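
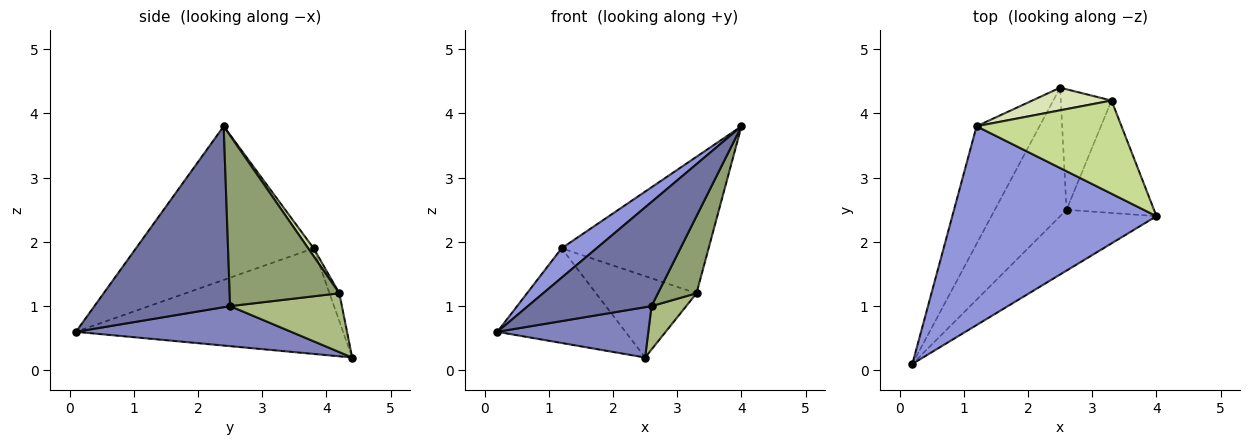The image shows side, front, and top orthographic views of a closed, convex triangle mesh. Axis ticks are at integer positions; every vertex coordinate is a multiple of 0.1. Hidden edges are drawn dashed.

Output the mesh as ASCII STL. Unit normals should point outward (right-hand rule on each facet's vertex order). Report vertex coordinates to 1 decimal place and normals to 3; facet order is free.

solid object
 facet normal 0.688 -0.627 -0.366
  outer loop
   vertex 2.6 2.5 1.0
   vertex 4.0 2.4 3.8
   vertex 0.2 0.1 0.6
  endloop
 endfacet
 facet normal 0.461 -0.324 -0.826
  outer loop
   vertex 2.6 2.5 1.0
   vertex 0.2 0.1 0.6
   vertex 2.5 4.4 0.2
  endloop
 endfacet
 facet normal -0.597 -0.117 0.793
  outer loop
   vertex 1.2 3.8 1.9
   vertex 0.2 0.1 0.6
   vertex 4.0 2.4 3.8
  endloop
 endfacet
 facet normal -0.794 0.381 -0.473
  outer loop
   vertex 1.2 3.8 1.9
   vertex 2.5 4.4 0.2
   vertex 0.2 0.1 0.6
  endloop
 endfacet
 facet normal 0.849 -0.299 -0.435
  outer loop
   vertex 3.3 4.2 1.2
   vertex 4.0 2.4 3.8
   vertex 2.6 2.5 1.0
  endloop
 endfacet
 facet normal 0.737 -0.229 -0.636
  outer loop
   vertex 3.3 4.2 1.2
   vertex 2.6 2.5 1.0
   vertex 2.5 4.4 0.2
  endloop
 endfacet
 facet normal 0.031 0.826 0.563
  outer loop
   vertex 3.3 4.2 1.2
   vertex 1.2 3.8 1.9
   vertex 4.0 2.4 3.8
  endloop
 endfacet
 facet normal -0.094 0.959 0.267
  outer loop
   vertex 3.3 4.2 1.2
   vertex 2.5 4.4 0.2
   vertex 1.2 3.8 1.9
  endloop
 endfacet
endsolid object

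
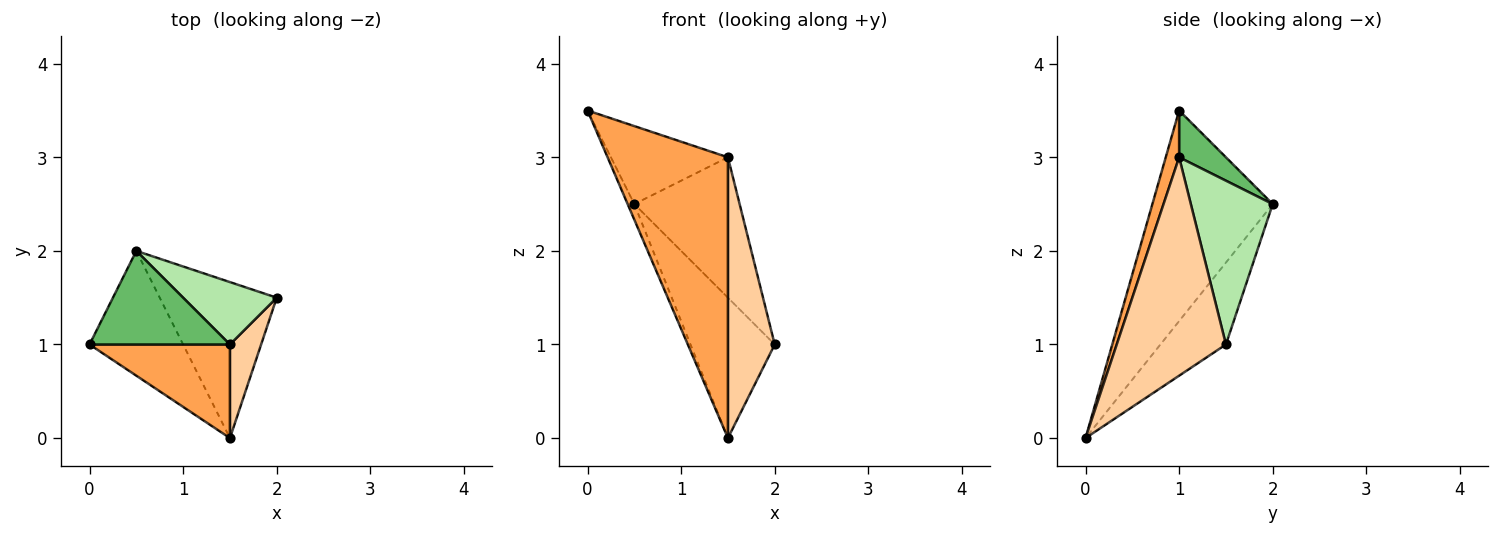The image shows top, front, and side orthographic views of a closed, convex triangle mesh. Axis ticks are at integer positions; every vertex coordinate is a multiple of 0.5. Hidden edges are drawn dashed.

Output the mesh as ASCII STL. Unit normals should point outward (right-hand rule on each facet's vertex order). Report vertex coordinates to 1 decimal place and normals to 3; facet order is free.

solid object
 facet normal -0.913 0.051 -0.406
  outer loop
   vertex 0.5 2.0 2.5
   vertex 1.5 0.0 0.0
   vertex 0.0 1.0 3.5
  endloop
 endfacet
 facet normal -0.462 0.593 -0.659
  outer loop
   vertex 0.5 2.0 2.5
   vertex 2.0 1.5 1.0
   vertex 1.5 0.0 0.0
  endloop
 endfacet
 facet normal 0.105 -0.943 0.314
  outer loop
   vertex 1.5 1.0 3.0
   vertex 0.0 1.0 3.5
   vertex 1.5 0.0 0.0
  endloop
 endfacet
 facet normal 0.911 -0.391 0.130
  outer loop
   vertex 1.5 1.0 3.0
   vertex 1.5 0.0 0.0
   vertex 2.0 1.5 1.0
  endloop
 endfacet
 facet normal 0.248 0.620 0.744
  outer loop
   vertex 1.5 1.0 3.0
   vertex 0.5 2.0 2.5
   vertex 0.0 1.0 3.5
  endloop
 endfacet
 facet normal 0.579 0.745 0.331
  outer loop
   vertex 1.5 1.0 3.0
   vertex 2.0 1.5 1.0
   vertex 0.5 2.0 2.5
  endloop
 endfacet
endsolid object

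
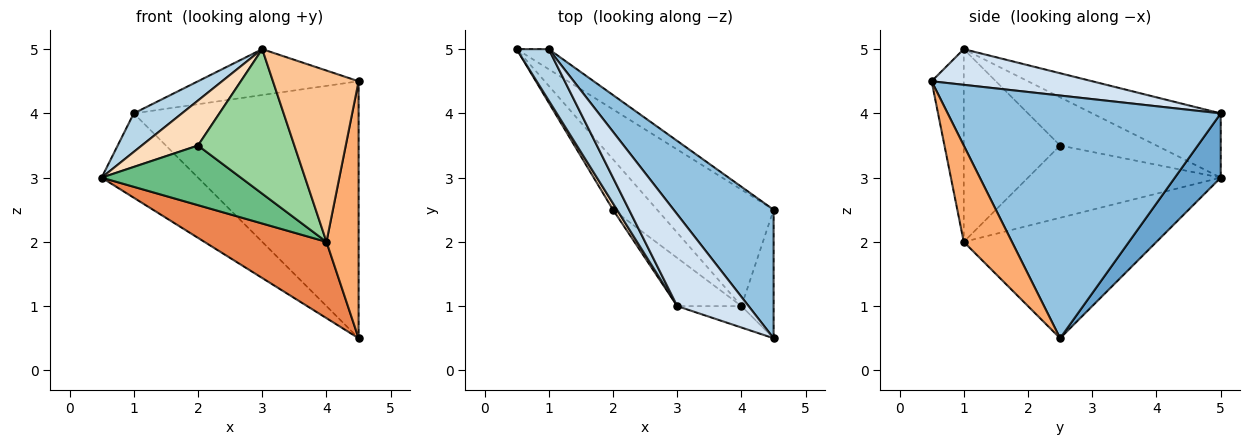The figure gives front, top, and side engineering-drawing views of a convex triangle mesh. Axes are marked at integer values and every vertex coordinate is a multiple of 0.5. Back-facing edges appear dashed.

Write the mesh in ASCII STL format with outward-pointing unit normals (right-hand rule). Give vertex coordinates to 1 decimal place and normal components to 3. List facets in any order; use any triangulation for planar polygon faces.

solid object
 facet normal 0.420 0.883 -0.210
  outer loop
   vertex 1.0 5.0 4.0
   vertex 4.5 2.5 0.5
   vertex 0.5 5.0 3.0
  endloop
 endfacet
 facet normal 0.736 0.606 0.303
  outer loop
   vertex 1.0 5.0 4.0
   vertex 4.5 0.5 4.5
   vertex 4.5 2.5 0.5
  endloop
 endfacet
 facet normal -0.848 -0.318 0.424
  outer loop
   vertex 1.0 5.0 4.0
   vertex 0.5 5.0 3.0
   vertex 3.0 1.0 5.0
  endloop
 endfacet
 facet normal 0.408 0.408 0.816
  outer loop
   vertex 1.0 5.0 4.0
   vertex 3.0 1.0 5.0
   vertex 4.5 0.5 4.5
  endloop
 endfacet
 facet normal -0.654 -0.414 -0.633
  outer loop
   vertex 4.0 1.0 2.0
   vertex 0.5 5.0 3.0
   vertex 4.5 2.5 0.5
  endloop
 endfacet
 facet normal 0.802 -0.535 -0.267
  outer loop
   vertex 4.0 1.0 2.0
   vertex 4.5 2.5 0.5
   vertex 4.5 0.5 4.5
  endloop
 endfacet
 facet normal -0.349 -0.930 -0.116
  outer loop
   vertex 4.0 1.0 2.0
   vertex 4.5 0.5 4.5
   vertex 3.0 1.0 5.0
  endloop
 endfacet
 facet normal -0.862 -0.503 0.072
  outer loop
   vertex 2.0 2.5 3.5
   vertex 3.0 1.0 5.0
   vertex 0.5 5.0 3.0
  endloop
 endfacet
 facet normal -0.726 -0.525 -0.444
  outer loop
   vertex 2.0 2.5 3.5
   vertex 0.5 5.0 3.0
   vertex 4.0 1.0 2.0
  endloop
 endfacet
 facet normal -0.688 -0.688 -0.229
  outer loop
   vertex 2.0 2.5 3.5
   vertex 4.0 1.0 2.0
   vertex 3.0 1.0 5.0
  endloop
 endfacet
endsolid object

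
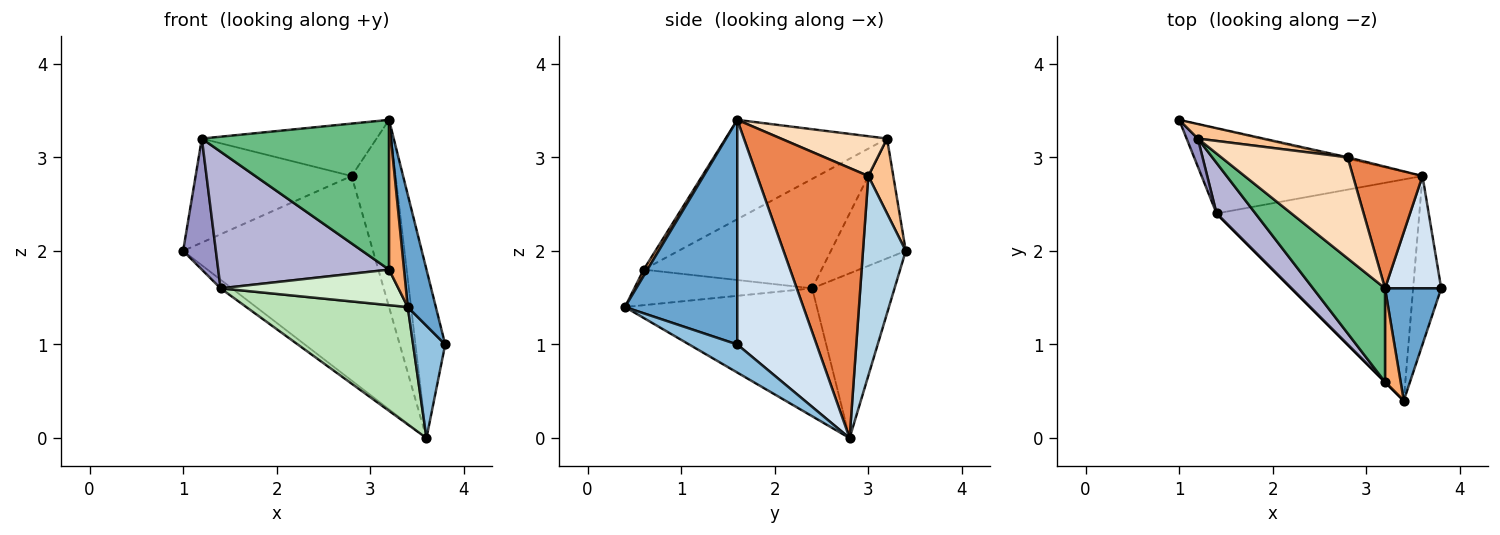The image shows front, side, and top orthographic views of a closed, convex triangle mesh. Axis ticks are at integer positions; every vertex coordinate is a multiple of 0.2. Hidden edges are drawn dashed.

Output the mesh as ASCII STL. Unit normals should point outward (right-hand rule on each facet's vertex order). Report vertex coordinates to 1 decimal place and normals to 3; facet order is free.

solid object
 facet normal 0.943 -0.236 0.236
  outer loop
   vertex 3.2 1.6 3.4
   vertex 3.4 0.4 1.4
   vertex 3.8 1.6 1.0
  endloop
 endfacet
 facet normal 0.640 -0.426 -0.640
  outer loop
   vertex 3.6 2.8 0.0
   vertex 3.8 1.6 1.0
   vertex 3.4 0.4 1.4
  endloop
 endfacet
 facet normal 0.220 0.976 -0.007
  outer loop
   vertex 3.6 2.8 0.0
   vertex 1.0 3.4 2.0
   vertex 2.8 3.0 2.8
  endloop
 endfacet
 facet normal 0.912 0.342 0.228
  outer loop
   vertex 3.6 2.8 0.0
   vertex 3.2 1.6 3.4
   vertex 3.8 1.6 1.0
  endloop
 endfacet
 facet normal 0.904 0.358 0.233
  outer loop
   vertex 3.6 2.8 0.0
   vertex 2.8 3.0 2.8
   vertex 3.2 1.6 3.4
  endloop
 endfacet
 facet normal 0.207 -0.830 0.518
  outer loop
   vertex 3.2 0.6 1.8
   vertex 3.4 0.4 1.4
   vertex 3.2 1.6 3.4
  endloop
 endfacet
 facet normal 0.157 0.978 0.137
  outer loop
   vertex 1.2 3.2 3.2
   vertex 2.8 3.0 2.8
   vertex 1.0 3.4 2.0
  endloop
 endfacet
 facet normal 0.269 0.443 0.855
  outer loop
   vertex 1.2 3.2 3.2
   vertex 3.2 1.6 3.4
   vertex 2.8 3.0 2.8
  endloop
 endfacet
 facet normal -0.590 -0.684 0.428
  outer loop
   vertex 1.2 3.2 3.2
   vertex 3.2 0.6 1.8
   vertex 3.2 1.6 3.4
  endloop
 endfacet
 facet normal -0.596 0.081 -0.799
  outer loop
   vertex 1.4 2.4 1.6
   vertex 1.0 3.4 2.0
   vertex 3.6 2.8 0.0
  endloop
 endfacet
 facet normal -0.487 -0.410 -0.772
  outer loop
   vertex 1.4 2.4 1.6
   vertex 3.6 2.8 0.0
   vertex 3.4 0.4 1.4
  endloop
 endfacet
 facet normal -0.707 -0.707 0.000
  outer loop
   vertex 1.4 2.4 1.6
   vertex 3.4 0.4 1.4
   vertex 3.2 0.6 1.8
  endloop
 endfacet
 facet normal -0.913 -0.399 0.086
  outer loop
   vertex 1.4 2.4 1.6
   vertex 1.2 3.2 3.2
   vertex 1.0 3.4 2.0
  endloop
 endfacet
 facet normal -0.699 -0.671 0.248
  outer loop
   vertex 1.4 2.4 1.6
   vertex 3.2 0.6 1.8
   vertex 1.2 3.2 3.2
  endloop
 endfacet
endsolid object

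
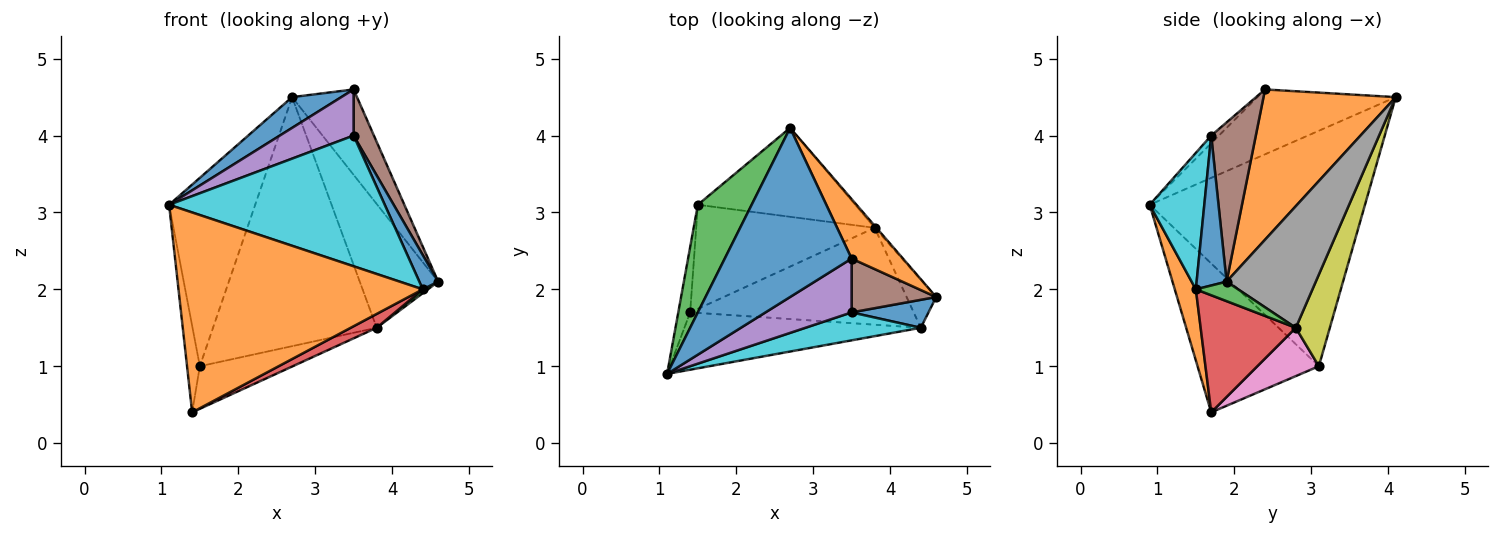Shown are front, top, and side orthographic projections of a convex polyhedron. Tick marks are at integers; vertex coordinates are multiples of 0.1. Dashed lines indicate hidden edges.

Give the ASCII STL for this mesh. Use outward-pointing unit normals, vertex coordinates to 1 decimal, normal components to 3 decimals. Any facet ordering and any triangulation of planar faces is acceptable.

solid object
 facet normal -0.449 -0.160 0.879
  outer loop
   vertex 3.5 2.4 4.6
   vertex 2.7 4.1 4.5
   vertex 1.1 0.9 3.1
  endloop
 endfacet
 facet normal 0.858 0.421 0.293
  outer loop
   vertex 3.5 2.4 4.6
   vertex 4.6 1.9 2.1
   vertex 2.7 4.1 4.5
  endloop
 endfacet
 facet normal -0.908 0.363 0.208
  outer loop
   vertex 1.5 3.1 1.0
   vertex 1.1 0.9 3.1
   vertex 2.7 4.1 4.5
  endloop
 endfacet
 facet normal -0.991 0.105 -0.079
  outer loop
   vertex 1.5 3.1 1.0
   vertex 1.4 1.7 0.4
   vertex 1.1 0.9 3.1
  endloop
 endfacet
 facet normal -0.068 -0.649 0.758
  outer loop
   vertex 3.5 1.7 4.0
   vertex 3.5 2.4 4.6
   vertex 1.1 0.9 3.1
  endloop
 endfacet
 facet normal 0.819 -0.373 0.435
  outer loop
   vertex 3.5 1.7 4.0
   vertex 4.6 1.9 2.1
   vertex 3.5 2.4 4.6
  endloop
 endfacet
 facet normal 0.243 0.367 -0.898
  outer loop
   vertex 3.8 2.8 1.5
   vertex 1.4 1.7 0.4
   vertex 1.5 3.1 1.0
  endloop
 endfacet
 facet normal 0.751 0.660 -0.011
  outer loop
   vertex 3.8 2.8 1.5
   vertex 2.7 4.1 4.5
   vertex 4.6 1.9 2.1
  endloop
 endfacet
 facet normal 0.192 0.924 -0.330
  outer loop
   vertex 3.8 2.8 1.5
   vertex 1.5 3.1 1.0
   vertex 2.7 4.1 4.5
  endloop
 endfacet
 facet normal 0.240 -0.949 0.203
  outer loop
   vertex 4.4 1.5 2.0
   vertex 3.5 1.7 4.0
   vertex 1.1 0.9 3.1
  endloop
 endfacet
 facet normal 0.777 -0.488 0.398
  outer loop
   vertex 4.4 1.5 2.0
   vertex 4.6 1.9 2.1
   vertex 3.5 1.7 4.0
  endloop
 endfacet
 facet normal 0.083 -0.958 -0.275
  outer loop
   vertex 4.4 1.5 2.0
   vertex 1.1 0.9 3.1
   vertex 1.4 1.7 0.4
  endloop
 endfacet
 facet normal 0.550 -0.067 -0.833
  outer loop
   vertex 4.4 1.5 2.0
   vertex 3.8 2.8 1.5
   vertex 4.6 1.9 2.1
  endloop
 endfacet
 facet normal 0.460 -0.126 -0.879
  outer loop
   vertex 4.4 1.5 2.0
   vertex 1.4 1.7 0.4
   vertex 3.8 2.8 1.5
  endloop
 endfacet
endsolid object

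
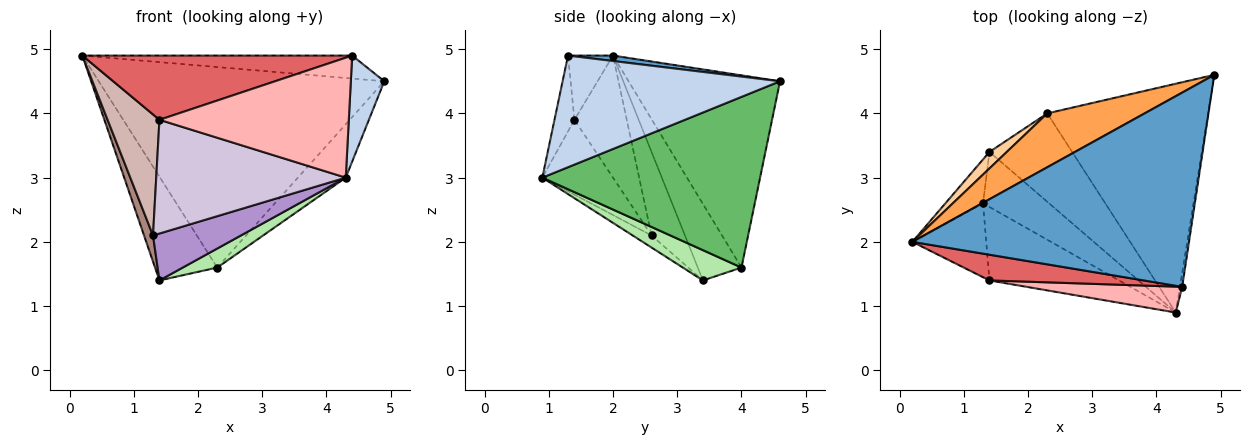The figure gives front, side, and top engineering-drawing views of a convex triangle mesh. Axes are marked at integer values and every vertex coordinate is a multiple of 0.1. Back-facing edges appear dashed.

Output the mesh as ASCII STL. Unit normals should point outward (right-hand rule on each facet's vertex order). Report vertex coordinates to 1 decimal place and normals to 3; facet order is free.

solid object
 facet normal 0.020 0.117 0.993
  outer loop
   vertex 4.4 1.3 4.9
   vertex 4.9 4.6 4.5
   vertex 0.2 2.0 4.9
  endloop
 endfacet
 facet normal 0.988 -0.152 -0.020
  outer loop
   vertex 4.4 1.3 4.9
   vertex 4.3 0.9 3.0
   vertex 4.9 4.6 4.5
  endloop
 endfacet
 facet normal -0.456 0.860 0.231
  outer loop
   vertex 2.3 4.0 1.6
   vertex 0.2 2.0 4.9
   vertex 4.9 4.6 4.5
  endloop
 endfacet
 facet normal -0.570 0.812 0.129
  outer loop
   vertex 2.3 4.0 1.6
   vertex 1.4 3.4 1.4
   vertex 0.2 2.0 4.9
  endloop
 endfacet
 facet normal 0.719 0.158 -0.677
  outer loop
   vertex 2.3 4.0 1.6
   vertex 4.9 4.6 4.5
   vertex 4.3 0.9 3.0
  endloop
 endfacet
 facet normal 0.337 -0.198 -0.920
  outer loop
   vertex 2.3 4.0 1.6
   vertex 4.3 0.9 3.0
   vertex 1.4 3.4 1.4
  endloop
 endfacet
 facet normal -0.153 -0.918 0.367
  outer loop
   vertex 1.4 1.4 3.9
   vertex 4.4 1.3 4.9
   vertex 0.2 2.0 4.9
  endloop
 endfacet
 facet normal -0.102 -0.972 0.210
  outer loop
   vertex 1.4 1.4 3.9
   vertex 4.3 0.9 3.0
   vertex 4.4 1.3 4.9
  endloop
 endfacet
 facet normal -0.138 -0.642 -0.754
  outer loop
   vertex 1.3 2.6 2.1
   vertex 1.4 3.4 1.4
   vertex 4.3 0.9 3.0
  endloop
 endfacet
 facet normal -0.299 -0.802 -0.518
  outer loop
   vertex 1.3 2.6 2.1
   vertex 4.3 0.9 3.0
   vertex 1.4 1.4 3.9
  endloop
 endfacet
 facet normal -0.885 -0.238 -0.399
  outer loop
   vertex 1.3 2.6 2.1
   vertex 0.2 2.0 4.9
   vertex 1.4 3.4 1.4
  endloop
 endfacet
 facet normal -0.652 -0.647 -0.395
  outer loop
   vertex 1.3 2.6 2.1
   vertex 1.4 1.4 3.9
   vertex 0.2 2.0 4.9
  endloop
 endfacet
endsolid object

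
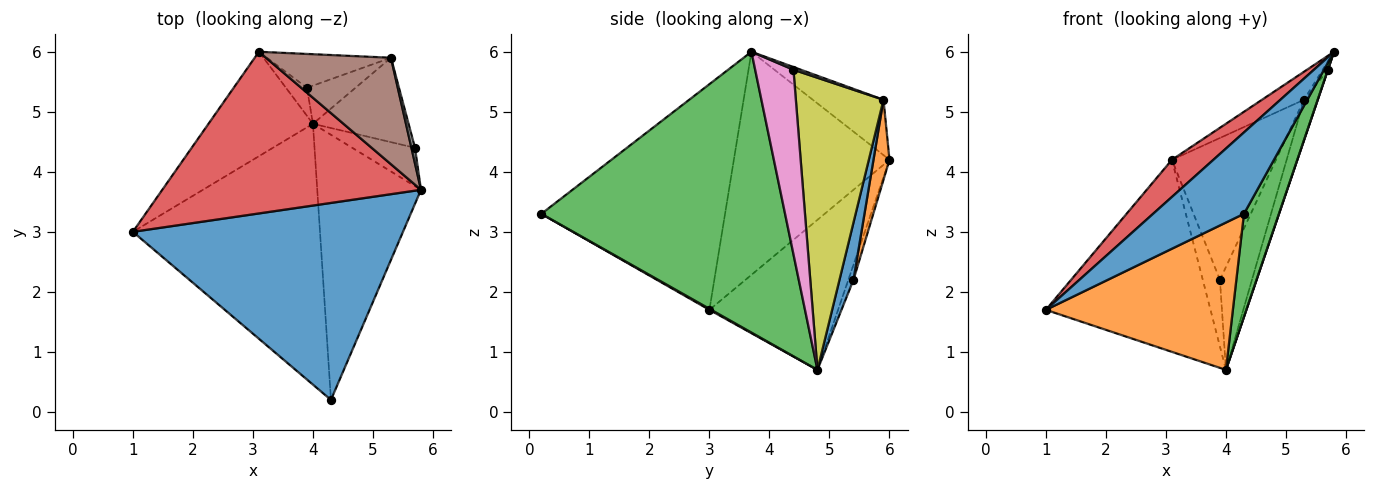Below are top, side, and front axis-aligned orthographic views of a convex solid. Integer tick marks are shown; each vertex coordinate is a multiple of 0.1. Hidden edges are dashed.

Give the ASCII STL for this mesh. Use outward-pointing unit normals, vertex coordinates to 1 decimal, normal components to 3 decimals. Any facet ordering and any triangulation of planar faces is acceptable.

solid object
 facet normal -0.611 -0.302 0.731
  outer loop
   vertex 4.3 0.2 3.3
   vertex 5.8 3.7 6.0
   vertex 1.0 3.0 1.7
  endloop
 endfacet
 facet normal 0.005 -0.492 -0.871
  outer loop
   vertex 4.0 4.8 0.7
   vertex 4.3 0.2 3.3
   vertex 1.0 3.0 1.7
  endloop
 endfacet
 facet normal 0.930 -0.133 -0.343
  outer loop
   vertex 4.0 4.8 0.7
   vertex 5.8 3.7 6.0
   vertex 4.3 0.2 3.3
  endloop
 endfacet
 facet normal -0.643 -0.171 0.746
  outer loop
   vertex 3.1 6.0 4.2
   vertex 1.0 3.0 1.7
   vertex 5.8 3.7 6.0
  endloop
 endfacet
 facet normal -0.566 0.724 -0.394
  outer loop
   vertex 3.1 6.0 4.2
   vertex 4.0 4.8 0.7
   vertex 1.0 3.0 1.7
  endloop
 endfacet
 facet normal -0.393 0.234 0.889
  outer loop
   vertex 5.3 5.9 5.2
   vertex 3.1 6.0 4.2
   vertex 5.8 3.7 6.0
  endloop
 endfacet
 facet normal 0.947 -0.003 -0.322
  outer loop
   vertex 5.7 4.4 5.7
   vertex 5.8 3.7 6.0
   vertex 4.0 4.8 0.7
  endloop
 endfacet
 facet normal 0.561 0.393 0.729
  outer loop
   vertex 5.7 4.4 5.7
   vertex 5.3 5.9 5.2
   vertex 5.8 3.7 6.0
  endloop
 endfacet
 facet normal 0.940 0.148 -0.308
  outer loop
   vertex 5.7 4.4 5.7
   vertex 4.0 4.8 0.7
   vertex 5.3 5.9 5.2
  endloop
 endfacet
 facet normal -0.267 0.889 -0.373
  outer loop
   vertex 3.9 5.4 2.2
   vertex 4.0 4.8 0.7
   vertex 3.1 6.0 4.2
  endloop
 endfacet
 facet normal 0.380 0.867 -0.322
  outer loop
   vertex 3.9 5.4 2.2
   vertex 5.3 5.9 5.2
   vertex 4.0 4.8 0.7
  endloop
 endfacet
 facet normal 0.148 0.962 -0.229
  outer loop
   vertex 3.9 5.4 2.2
   vertex 3.1 6.0 4.2
   vertex 5.3 5.9 5.2
  endloop
 endfacet
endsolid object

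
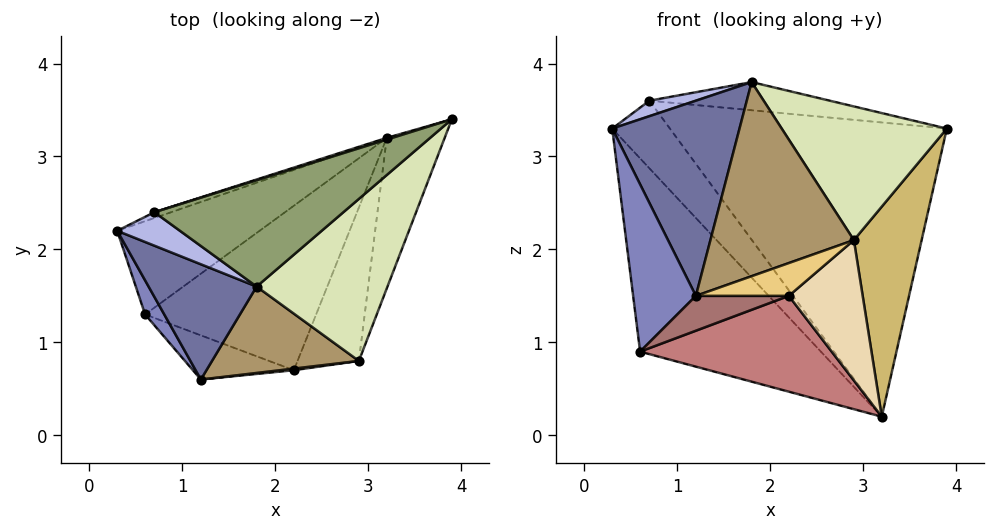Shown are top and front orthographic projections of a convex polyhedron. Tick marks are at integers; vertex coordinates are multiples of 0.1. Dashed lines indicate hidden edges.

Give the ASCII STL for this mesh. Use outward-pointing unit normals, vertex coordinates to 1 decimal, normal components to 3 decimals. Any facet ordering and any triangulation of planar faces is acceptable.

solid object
 facet normal -0.457 -0.766 0.452
  outer loop
   vertex 1.8 1.6 3.8
   vertex 0.3 2.2 3.3
   vertex 1.2 0.6 1.5
  endloop
 endfacet
 facet normal -0.802 -0.585 0.119
  outer loop
   vertex 0.6 1.3 0.9
   vertex 1.2 0.6 1.5
   vertex 0.3 2.2 3.3
  endloop
 endfacet
 facet normal -0.613 0.712 -0.344
  outer loop
   vertex 0.6 1.3 0.9
   vertex 0.3 2.2 3.3
   vertex 3.2 3.2 0.2
  endloop
 endfacet
 facet normal -0.426 -0.380 0.821
  outer loop
   vertex 0.7 2.4 3.6
   vertex 0.3 2.2 3.3
   vertex 1.8 1.6 3.8
  endloop
 endfacet
 facet normal 0.011 0.256 0.967
  outer loop
   vertex 0.7 2.4 3.6
   vertex 1.8 1.6 3.8
   vertex 3.9 3.4 3.3
  endloop
 endfacet
 facet normal -0.398 0.914 -0.078
  outer loop
   vertex 0.7 2.4 3.6
   vertex 3.2 3.2 0.2
   vertex 0.3 2.2 3.3
  endloop
 endfacet
 facet normal -0.298 0.955 0.006
  outer loop
   vertex 0.7 2.4 3.6
   vertex 3.9 3.4 3.3
   vertex 3.2 3.2 0.2
  endloop
 endfacet
 facet normal 0.589 -0.514 0.623
  outer loop
   vertex 2.9 0.8 2.1
   vertex 3.9 3.4 3.3
   vertex 1.8 1.6 3.8
  endloop
 endfacet
 facet normal -0.036 -0.913 0.406
  outer loop
   vertex 2.9 0.8 2.1
   vertex 1.8 1.6 3.8
   vertex 1.2 0.6 1.5
  endloop
 endfacet
 facet normal 0.942 -0.272 -0.195
  outer loop
   vertex 2.9 0.8 2.1
   vertex 3.2 3.2 0.2
   vertex 3.9 3.4 3.3
  endloop
 endfacet
 facet normal 0.099 -0.994 0.050
  outer loop
   vertex 2.2 0.7 1.5
   vertex 2.9 0.8 2.1
   vertex 1.2 0.6 1.5
  endloop
 endfacet
 facet normal 0.589 -0.546 -0.596
  outer loop
   vertex 2.2 0.7 1.5
   vertex 3.2 3.2 0.2
   vertex 2.9 0.8 2.1
  endloop
 endfacet
 facet normal 0.062 -0.618 -0.783
  outer loop
   vertex 2.2 0.7 1.5
   vertex 1.2 0.6 1.5
   vertex 0.6 1.3 0.9
  endloop
 endfacet
 facet normal 0.134 -0.499 -0.856
  outer loop
   vertex 2.2 0.7 1.5
   vertex 0.6 1.3 0.9
   vertex 3.2 3.2 0.2
  endloop
 endfacet
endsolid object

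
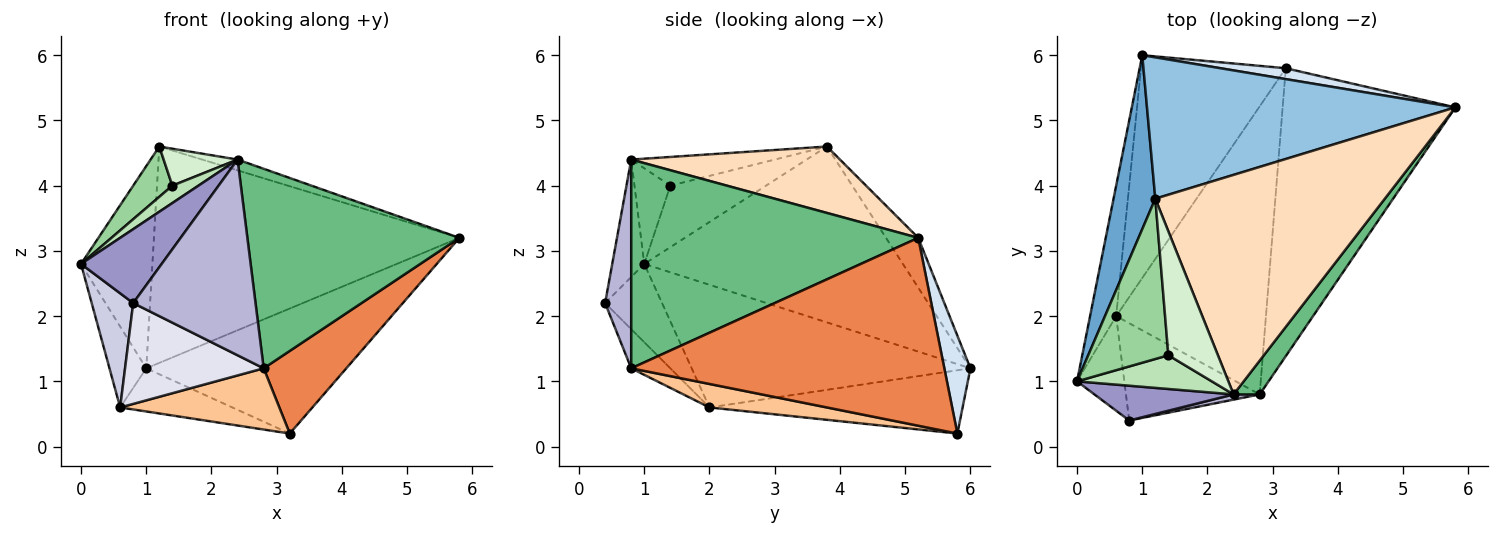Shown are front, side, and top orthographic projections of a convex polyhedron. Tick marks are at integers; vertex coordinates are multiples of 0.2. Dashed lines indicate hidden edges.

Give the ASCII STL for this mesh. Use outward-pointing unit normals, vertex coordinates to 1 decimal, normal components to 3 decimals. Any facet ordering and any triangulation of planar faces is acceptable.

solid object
 facet normal -0.940 0.259 0.223
  outer loop
   vertex 1.2 3.8 4.6
   vertex 1.0 6.0 1.2
   vertex 0.0 1.0 2.8
  endloop
 endfacet
 facet normal -0.088 0.834 0.545
  outer loop
   vertex 1.2 3.8 4.6
   vertex 5.8 5.2 3.2
   vertex 1.0 6.0 1.2
  endloop
 endfacet
 facet normal -0.970 0.128 -0.206
  outer loop
   vertex 0.6 2.0 0.6
   vertex 0.0 1.0 2.8
   vertex 1.0 6.0 1.2
  endloop
 endfacet
 facet normal 0.129 0.988 0.086
  outer loop
   vertex 3.2 5.8 0.2
   vertex 1.0 6.0 1.2
   vertex 5.8 5.2 3.2
  endloop
 endfacet
 facet normal 0.723 -0.191 -0.664
  outer loop
   vertex 3.2 5.8 0.2
   vertex 5.8 5.2 3.2
   vertex 2.8 0.8 1.2
  endloop
 endfacet
 facet normal -0.394 0.175 -0.902
  outer loop
   vertex 3.2 5.8 0.2
   vertex 0.6 2.0 0.6
   vertex 1.0 6.0 1.2
  endloop
 endfacet
 facet normal 0.152 -0.205 -0.967
  outer loop
   vertex 3.2 5.8 0.2
   vertex 2.8 0.8 1.2
   vertex 0.6 2.0 0.6
  endloop
 endfacet
 facet normal 0.278 0.047 0.960
  outer loop
   vertex 2.4 0.8 4.4
   vertex 5.8 5.2 3.2
   vertex 1.2 3.8 4.6
  endloop
 endfacet
 facet normal 0.800 -0.591 0.100
  outer loop
   vertex 2.4 0.8 4.4
   vertex 2.8 0.8 1.2
   vertex 5.8 5.2 3.2
  endloop
 endfacet
 facet normal -0.591 -0.242 0.770
  outer loop
   vertex 1.4 1.4 4.0
   vertex 1.2 3.8 4.6
   vertex 0.0 1.0 2.8
  endloop
 endfacet
 facet normal -0.533 -0.388 0.752
  outer loop
   vertex 1.4 1.4 4.0
   vertex 0.0 1.0 2.8
   vertex 2.4 0.8 4.4
  endloop
 endfacet
 facet normal -0.485 -0.250 0.838
  outer loop
   vertex 1.4 1.4 4.0
   vertex 2.4 0.8 4.4
   vertex 1.2 3.8 4.6
  endloop
 endfacet
 facet normal -0.338 -0.852 0.401
  outer loop
   vertex 0.8 0.4 2.2
   vertex 2.4 0.8 4.4
   vertex 0.0 1.0 2.8
  endloop
 endfacet
 facet normal 0.209 -0.978 0.026
  outer loop
   vertex 0.8 0.4 2.2
   vertex 2.8 0.8 1.2
   vertex 2.4 0.8 4.4
  endloop
 endfacet
 facet normal -0.726 -0.529 -0.439
  outer loop
   vertex 0.8 0.4 2.2
   vertex 0.0 1.0 2.8
   vertex 0.6 2.0 0.6
  endloop
 endfacet
 facet normal -0.199 -0.705 -0.680
  outer loop
   vertex 0.8 0.4 2.2
   vertex 0.6 2.0 0.6
   vertex 2.8 0.8 1.2
  endloop
 endfacet
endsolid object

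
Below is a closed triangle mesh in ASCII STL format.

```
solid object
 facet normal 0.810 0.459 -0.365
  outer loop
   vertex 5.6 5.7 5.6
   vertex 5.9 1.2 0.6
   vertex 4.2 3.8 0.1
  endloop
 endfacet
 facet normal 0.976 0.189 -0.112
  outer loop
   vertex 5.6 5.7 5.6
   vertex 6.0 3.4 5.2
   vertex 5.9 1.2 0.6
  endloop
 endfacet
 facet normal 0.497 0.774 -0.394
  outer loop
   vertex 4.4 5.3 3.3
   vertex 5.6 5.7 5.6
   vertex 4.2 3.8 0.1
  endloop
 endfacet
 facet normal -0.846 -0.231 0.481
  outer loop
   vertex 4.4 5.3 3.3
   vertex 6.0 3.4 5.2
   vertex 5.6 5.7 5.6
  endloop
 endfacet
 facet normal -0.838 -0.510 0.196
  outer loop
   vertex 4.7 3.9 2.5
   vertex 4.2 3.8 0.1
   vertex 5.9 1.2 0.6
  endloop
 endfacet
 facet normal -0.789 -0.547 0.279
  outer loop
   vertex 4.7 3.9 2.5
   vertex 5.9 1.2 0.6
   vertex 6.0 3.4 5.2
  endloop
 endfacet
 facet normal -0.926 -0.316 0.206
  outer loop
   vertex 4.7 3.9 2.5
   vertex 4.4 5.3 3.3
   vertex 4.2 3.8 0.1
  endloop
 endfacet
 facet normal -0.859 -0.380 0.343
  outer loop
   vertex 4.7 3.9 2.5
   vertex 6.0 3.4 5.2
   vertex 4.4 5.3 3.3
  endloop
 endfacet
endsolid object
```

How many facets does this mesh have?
8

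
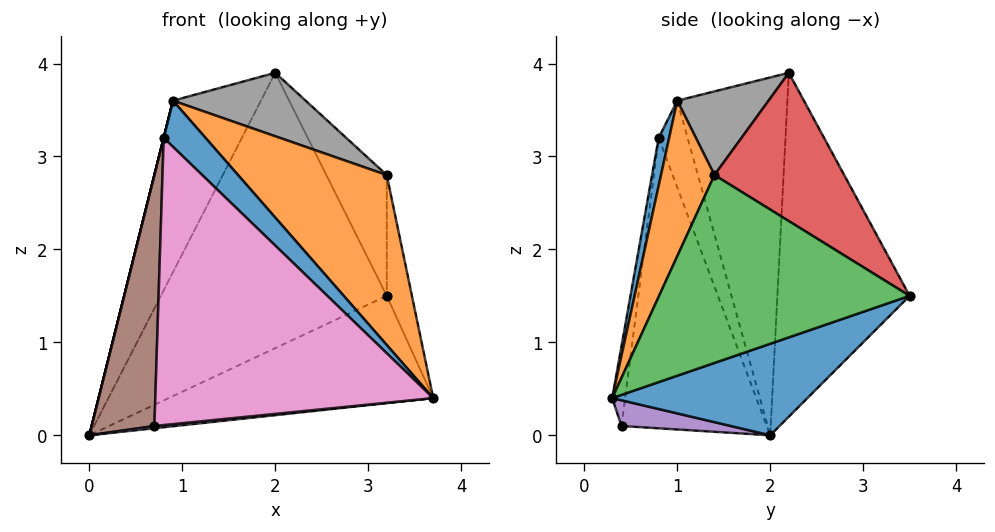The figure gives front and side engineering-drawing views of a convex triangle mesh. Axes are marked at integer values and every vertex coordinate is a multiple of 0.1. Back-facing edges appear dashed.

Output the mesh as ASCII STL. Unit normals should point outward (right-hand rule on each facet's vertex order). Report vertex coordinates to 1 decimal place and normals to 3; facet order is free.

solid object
 facet normal 0.258 0.350 -0.901
  outer loop
   vertex 3.2 3.5 1.5
   vertex 3.7 0.3 0.4
   vertex 0.0 2.0 0.0
  endloop
 endfacet
 facet normal -0.494 0.844 0.210
  outer loop
   vertex 2.0 2.2 3.9
   vertex 3.2 3.5 1.5
   vertex 0.0 2.0 0.0
  endloop
 endfacet
 facet normal 0.982 0.099 0.159
  outer loop
   vertex 3.2 1.4 2.8
   vertex 3.7 0.3 0.4
   vertex 3.2 3.5 1.5
  endloop
 endfacet
 facet normal 0.749 0.349 0.563
  outer loop
   vertex 3.2 1.4 2.8
   vertex 3.2 3.5 1.5
   vertex 2.0 2.2 3.9
  endloop
 endfacet
 facet normal 0.099 -0.019 -0.995
  outer loop
   vertex 0.7 0.4 0.1
   vertex 0.0 2.0 0.0
   vertex 3.7 0.3 0.4
  endloop
 endfacet
 facet normal -0.915 -0.395 0.081
  outer loop
   vertex 0.7 0.4 0.1
   vertex 0.8 0.8 3.2
   vertex 0.0 2.0 0.0
  endloop
 endfacet
 facet normal -0.046 -0.991 0.129
  outer loop
   vertex 0.7 0.4 0.1
   vertex 3.7 0.3 0.4
   vertex 0.8 0.8 3.2
  endloop
 endfacet
 facet normal 0.360 -0.523 0.773
  outer loop
   vertex 0.9 1.0 3.6
   vertex 3.2 1.4 2.8
   vertex 2.0 2.2 3.9
  endloop
 endfacet
 facet normal -0.733 0.586 0.346
  outer loop
   vertex 0.9 1.0 3.6
   vertex 2.0 2.2 3.9
   vertex 0.0 2.0 0.0
  endloop
 endfacet
 facet normal -0.970 0.000 0.243
  outer loop
   vertex 0.9 1.0 3.6
   vertex 0.0 2.0 0.0
   vertex 0.8 0.8 3.2
  endloop
 endfacet
 facet normal 0.223 -0.893 0.391
  outer loop
   vertex 0.9 1.0 3.6
   vertex 0.8 0.8 3.2
   vertex 3.7 0.3 0.4
  endloop
 endfacet
 facet normal 0.302 -0.841 0.448
  outer loop
   vertex 0.9 1.0 3.6
   vertex 3.7 0.3 0.4
   vertex 3.2 1.4 2.8
  endloop
 endfacet
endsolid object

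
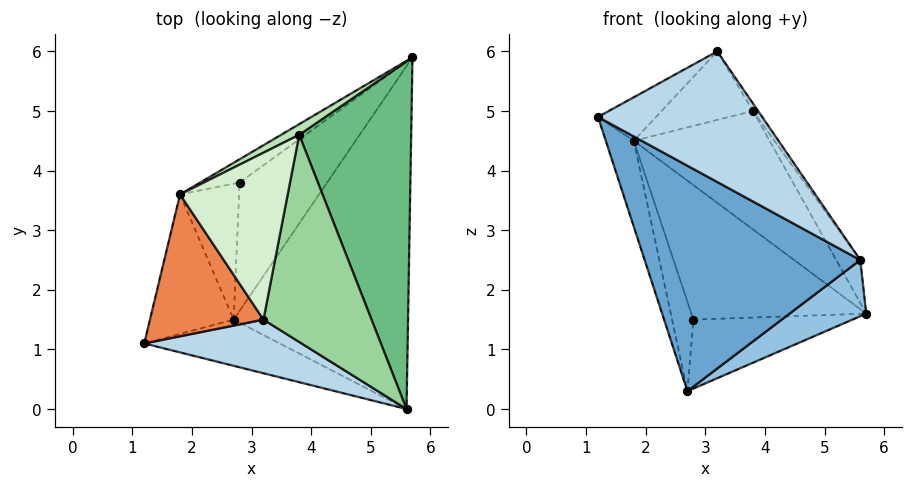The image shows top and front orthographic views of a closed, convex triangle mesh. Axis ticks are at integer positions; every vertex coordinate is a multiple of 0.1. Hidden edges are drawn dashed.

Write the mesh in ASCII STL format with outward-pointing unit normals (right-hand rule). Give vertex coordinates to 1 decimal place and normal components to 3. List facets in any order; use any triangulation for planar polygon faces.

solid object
 facet normal -0.334 -0.923 -0.189
  outer loop
   vertex 2.7 1.5 0.3
   vertex 5.6 0.0 2.5
   vertex 1.2 1.1 4.9
  endloop
 endfacet
 facet normal 0.554 -0.135 -0.822
  outer loop
   vertex 2.7 1.5 0.3
   vertex 5.7 5.9 1.6
   vertex 5.6 0.0 2.5
  endloop
 endfacet
 facet normal -0.024 -0.925 0.380
  outer loop
   vertex 3.2 1.5 6.0
   vertex 1.2 1.1 4.9
   vertex 5.6 0.0 2.5
  endloop
 endfacet
 facet normal -0.298 0.452 -0.841
  outer loop
   vertex 2.8 3.8 1.5
   vertex 5.7 5.9 1.6
   vertex 2.7 1.5 0.3
  endloop
 endfacet
 facet normal -0.505 0.253 0.825
  outer loop
   vertex 1.8 3.6 4.5
   vertex 1.2 1.1 4.9
   vertex 3.2 1.5 6.0
  endloop
 endfacet
 facet normal -0.578 0.804 -0.139
  outer loop
   vertex 1.8 3.6 4.5
   vertex 5.7 5.9 1.6
   vertex 2.8 3.8 1.5
  endloop
 endfacet
 facet normal -0.940 0.179 -0.291
  outer loop
   vertex 1.8 3.6 4.5
   vertex 2.7 1.5 0.3
   vertex 1.2 1.1 4.9
  endloop
 endfacet
 facet normal -0.934 0.196 -0.298
  outer loop
   vertex 1.8 3.6 4.5
   vertex 2.8 3.8 1.5
   vertex 2.7 1.5 0.3
  endloop
 endfacet
 facet normal 0.861 0.062 0.505
  outer loop
   vertex 3.8 4.6 5.0
   vertex 5.6 0.0 2.5
   vertex 5.7 5.9 1.6
  endloop
 endfacet
 facet normal 0.829 0.020 0.560
  outer loop
   vertex 3.8 4.6 5.0
   vertex 3.2 1.5 6.0
   vertex 5.6 0.0 2.5
  endloop
 endfacet
 facet normal -0.462 0.883 0.080
  outer loop
   vertex 3.8 4.6 5.0
   vertex 5.7 5.9 1.6
   vertex 1.8 3.6 4.5
  endloop
 endfacet
 facet normal -0.388 0.350 0.852
  outer loop
   vertex 3.8 4.6 5.0
   vertex 1.8 3.6 4.5
   vertex 3.2 1.5 6.0
  endloop
 endfacet
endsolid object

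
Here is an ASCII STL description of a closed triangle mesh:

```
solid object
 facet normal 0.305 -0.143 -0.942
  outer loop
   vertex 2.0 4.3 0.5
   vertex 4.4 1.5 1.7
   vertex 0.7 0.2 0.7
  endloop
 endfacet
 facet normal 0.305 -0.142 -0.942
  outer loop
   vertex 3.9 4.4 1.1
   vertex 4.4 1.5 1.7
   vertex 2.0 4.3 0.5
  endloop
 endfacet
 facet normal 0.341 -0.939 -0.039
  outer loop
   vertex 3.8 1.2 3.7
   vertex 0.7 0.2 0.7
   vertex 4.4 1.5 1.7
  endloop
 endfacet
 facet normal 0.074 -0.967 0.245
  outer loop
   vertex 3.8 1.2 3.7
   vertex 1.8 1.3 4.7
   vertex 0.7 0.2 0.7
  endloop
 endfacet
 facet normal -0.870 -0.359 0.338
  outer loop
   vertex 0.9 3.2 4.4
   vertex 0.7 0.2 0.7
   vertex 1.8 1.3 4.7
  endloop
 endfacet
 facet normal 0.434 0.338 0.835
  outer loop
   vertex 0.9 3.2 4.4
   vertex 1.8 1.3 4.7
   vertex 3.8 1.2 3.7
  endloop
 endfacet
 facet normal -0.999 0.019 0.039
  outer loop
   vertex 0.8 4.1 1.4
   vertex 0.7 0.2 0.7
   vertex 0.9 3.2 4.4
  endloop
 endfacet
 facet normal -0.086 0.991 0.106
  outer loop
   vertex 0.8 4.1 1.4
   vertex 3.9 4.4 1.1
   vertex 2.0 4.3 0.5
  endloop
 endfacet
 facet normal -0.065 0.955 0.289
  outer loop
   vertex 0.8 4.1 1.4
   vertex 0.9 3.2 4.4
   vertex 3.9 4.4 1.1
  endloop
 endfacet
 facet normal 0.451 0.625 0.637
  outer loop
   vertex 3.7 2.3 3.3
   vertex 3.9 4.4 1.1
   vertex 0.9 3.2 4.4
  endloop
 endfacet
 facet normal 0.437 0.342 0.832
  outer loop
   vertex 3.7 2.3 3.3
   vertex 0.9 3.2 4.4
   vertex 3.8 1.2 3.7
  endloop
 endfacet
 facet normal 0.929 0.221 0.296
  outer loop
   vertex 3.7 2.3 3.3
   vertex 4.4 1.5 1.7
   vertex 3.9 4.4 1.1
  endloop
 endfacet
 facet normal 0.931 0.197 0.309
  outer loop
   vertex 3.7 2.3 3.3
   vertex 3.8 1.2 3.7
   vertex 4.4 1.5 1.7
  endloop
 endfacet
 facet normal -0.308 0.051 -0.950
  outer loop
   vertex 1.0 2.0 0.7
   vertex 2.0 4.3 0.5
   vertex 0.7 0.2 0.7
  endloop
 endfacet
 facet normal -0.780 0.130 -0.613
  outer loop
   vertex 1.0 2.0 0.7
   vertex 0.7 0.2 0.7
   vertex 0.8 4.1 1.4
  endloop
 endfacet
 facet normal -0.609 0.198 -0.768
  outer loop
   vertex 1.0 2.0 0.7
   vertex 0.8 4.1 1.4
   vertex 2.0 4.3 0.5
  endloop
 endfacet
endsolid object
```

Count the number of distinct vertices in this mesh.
10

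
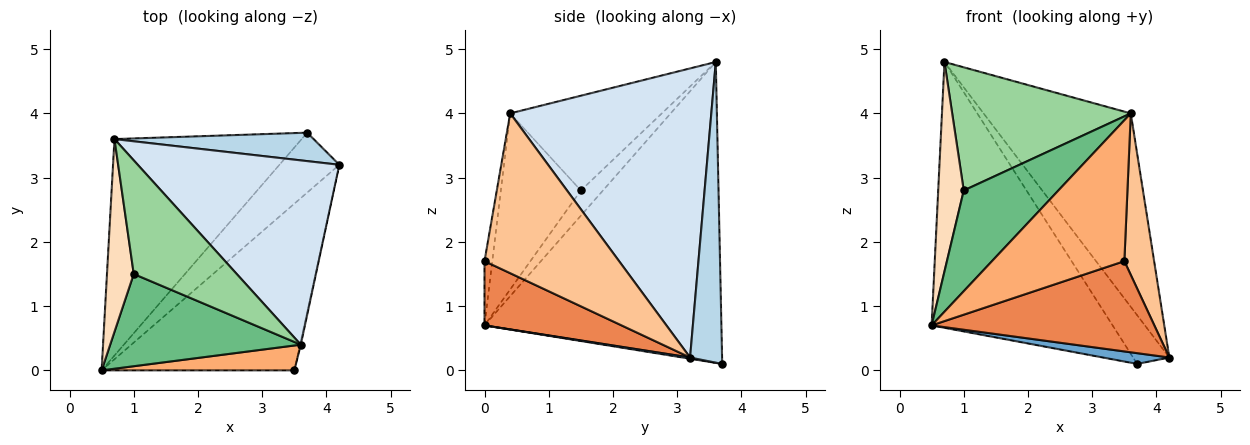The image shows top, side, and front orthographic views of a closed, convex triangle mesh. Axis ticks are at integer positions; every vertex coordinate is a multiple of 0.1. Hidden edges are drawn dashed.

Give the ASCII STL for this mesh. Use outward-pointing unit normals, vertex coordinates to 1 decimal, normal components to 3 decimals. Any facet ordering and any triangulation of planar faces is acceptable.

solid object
 facet normal 0.020 -0.177 -0.984
  outer loop
   vertex 3.7 3.7 0.1
   vertex 4.2 3.2 0.2
   vertex 0.5 0.0 0.7
  endloop
 endfacet
 facet normal -0.712 0.544 -0.443
  outer loop
   vertex 3.7 3.7 0.1
   vertex 0.5 0.0 0.7
   vertex 0.7 3.6 4.8
  endloop
 endfacet
 facet normal 0.606 0.687 0.402
  outer loop
   vertex 3.7 3.7 0.1
   vertex 0.7 3.6 4.8
   vertex 4.2 3.2 0.2
  endloop
 endfacet
 facet normal 0.703 0.515 0.490
  outer loop
   vertex 3.6 0.4 4.0
   vertex 4.2 3.2 0.2
   vertex 0.7 3.6 4.8
  endloop
 endfacet
 facet normal 0.281 -0.457 -0.844
  outer loop
   vertex 3.5 0.0 1.7
   vertex 0.5 0.0 0.7
   vertex 4.2 3.2 0.2
  endloop
 endfacet
 facet normal -0.058 -0.983 0.173
  outer loop
   vertex 3.5 0.0 1.7
   vertex 3.6 0.4 4.0
   vertex 0.5 0.0 0.7
  endloop
 endfacet
 facet normal 0.976 -0.216 -0.005
  outer loop
   vertex 3.5 0.0 1.7
   vertex 4.2 3.2 0.2
   vertex 3.6 0.4 4.0
  endloop
 endfacet
 facet normal -0.537 -0.621 0.571
  outer loop
   vertex 1.0 1.5 2.8
   vertex 0.7 3.6 4.8
   vertex 0.5 0.0 0.7
  endloop
 endfacet
 facet normal -0.529 -0.626 0.573
  outer loop
   vertex 1.0 1.5 2.8
   vertex 0.5 0.0 0.7
   vertex 3.6 0.4 4.0
  endloop
 endfacet
 facet normal -0.529 -0.624 0.575
  outer loop
   vertex 1.0 1.5 2.8
   vertex 3.6 0.4 4.0
   vertex 0.7 3.6 4.8
  endloop
 endfacet
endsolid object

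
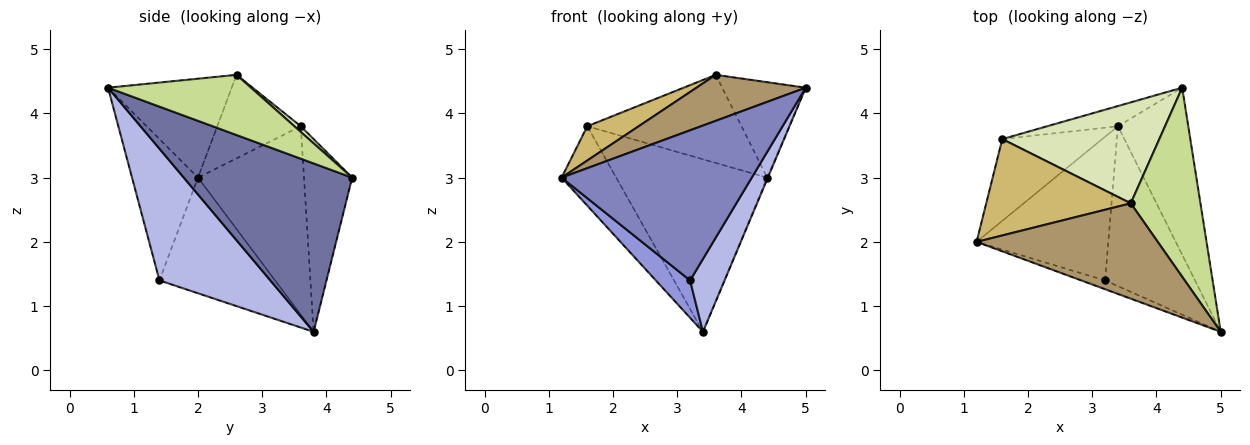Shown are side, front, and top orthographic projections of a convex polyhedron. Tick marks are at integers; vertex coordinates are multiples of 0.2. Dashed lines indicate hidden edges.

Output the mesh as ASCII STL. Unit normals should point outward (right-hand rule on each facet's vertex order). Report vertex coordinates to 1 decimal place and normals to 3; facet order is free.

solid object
 facet normal 0.923 0.004 -0.385
  outer loop
   vertex 3.4 3.8 0.6
   vertex 4.4 4.4 3.0
   vertex 5.0 0.6 4.4
  endloop
 endfacet
 facet normal -0.327 -0.943 -0.055
  outer loop
   vertex 3.2 1.4 1.4
   vertex 5.0 0.6 4.4
   vertex 1.2 2.0 3.0
  endloop
 endfacet
 facet normal -0.648 -0.192 -0.737
  outer loop
   vertex 3.2 1.4 1.4
   vertex 1.2 2.0 3.0
   vertex 3.4 3.8 0.6
  endloop
 endfacet
 facet normal 0.800 -0.249 -0.546
  outer loop
   vertex 3.2 1.4 1.4
   vertex 3.4 3.8 0.6
   vertex 5.0 0.6 4.4
  endloop
 endfacet
 facet normal -0.804 0.414 -0.426
  outer loop
   vertex 1.6 3.6 3.8
   vertex 3.4 3.8 0.6
   vertex 1.2 2.0 3.0
  endloop
 endfacet
 facet normal -0.302 0.947 -0.111
  outer loop
   vertex 1.6 3.6 3.8
   vertex 4.4 4.4 3.0
   vertex 3.4 3.8 0.6
  endloop
 endfacet
 facet normal 0.611 0.357 0.707
  outer loop
   vertex 3.6 2.6 4.6
   vertex 5.0 0.6 4.4
   vertex 4.4 4.4 3.0
  endloop
 endfacet
 facet normal 0.027 0.657 0.753
  outer loop
   vertex 3.6 2.6 4.6
   vertex 4.4 4.4 3.0
   vertex 1.6 3.6 3.8
  endloop
 endfacet
 facet normal -0.441 -0.390 0.808
  outer loop
   vertex 3.6 2.6 4.6
   vertex 1.2 2.0 3.0
   vertex 5.0 0.6 4.4
  endloop
 endfacet
 facet normal -0.478 -0.294 0.828
  outer loop
   vertex 3.6 2.6 4.6
   vertex 1.6 3.6 3.8
   vertex 1.2 2.0 3.0
  endloop
 endfacet
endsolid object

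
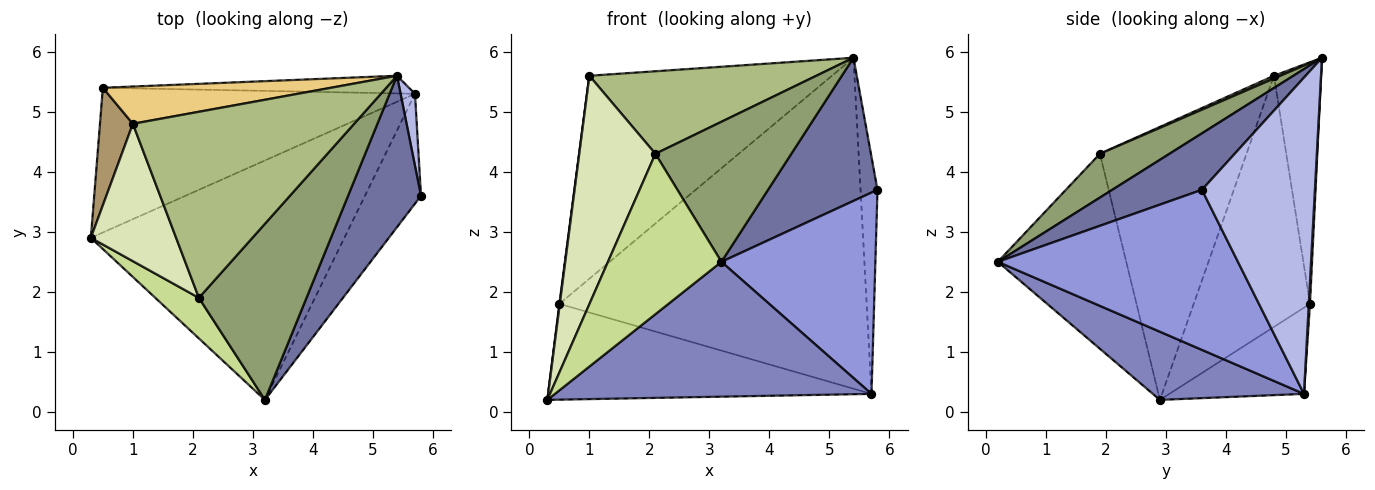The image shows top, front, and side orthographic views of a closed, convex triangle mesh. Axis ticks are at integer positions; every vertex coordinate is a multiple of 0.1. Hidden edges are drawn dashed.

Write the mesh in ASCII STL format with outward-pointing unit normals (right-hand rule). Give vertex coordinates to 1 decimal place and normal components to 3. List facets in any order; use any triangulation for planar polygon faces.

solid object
 facet normal 0.490 -0.599 0.633
  outer loop
   vertex 5.4 5.6 5.9
   vertex 3.2 0.2 2.5
   vertex 5.8 3.6 3.7
  endloop
 endfacet
 facet normal 0.228 -0.478 -0.848
  outer loop
   vertex 5.7 5.3 0.3
   vertex 3.2 0.2 2.5
   vertex 0.3 2.9 0.2
  endloop
 endfacet
 facet normal 0.808 -0.518 -0.283
  outer loop
   vertex 5.7 5.3 0.3
   vertex 5.8 3.6 3.7
   vertex 3.2 0.2 2.5
  endloop
 endfacet
 facet normal 0.988 0.148 0.045
  outer loop
   vertex 5.7 5.3 0.3
   vertex 5.4 5.6 5.9
   vertex 5.8 3.6 3.7
  endloop
 endfacet
 facet normal 0.304 -0.593 0.746
  outer loop
   vertex 2.1 1.9 4.3
   vertex 3.2 0.2 2.5
   vertex 5.4 5.6 5.9
  endloop
 endfacet
 facet normal 0.011 -0.405 0.914
  outer loop
   vertex 2.1 1.9 4.3
   vertex 5.4 5.6 5.9
   vertex 1.0 4.8 5.6
  endloop
 endfacet
 facet normal -0.739 -0.653 0.165
  outer loop
   vertex 2.1 1.9 4.3
   vertex 0.3 2.9 0.2
   vertex 3.2 0.2 2.5
  endloop
 endfacet
 facet normal -0.855 -0.444 0.267
  outer loop
   vertex 2.1 1.9 4.3
   vertex 1.0 4.8 5.6
   vertex 0.3 2.9 0.2
  endloop
 endfacet
 facet normal -0.992 -0.004 0.130
  outer loop
   vertex 0.5 5.4 1.8
   vertex 0.3 2.9 0.2
   vertex 1.0 4.8 5.6
  endloop
 endfacet
 facet normal -0.224 0.538 -0.813
  outer loop
   vertex 0.5 5.4 1.8
   vertex 5.7 5.3 0.3
   vertex 0.3 2.9 0.2
  endloop
 endfacet
 facet normal -0.188 0.966 0.177
  outer loop
   vertex 0.5 5.4 1.8
   vertex 1.0 4.8 5.6
   vertex 5.4 5.6 5.9
  endloop
 endfacet
 facet normal 0.004 0.999 -0.053
  outer loop
   vertex 0.5 5.4 1.8
   vertex 5.4 5.6 5.9
   vertex 5.7 5.3 0.3
  endloop
 endfacet
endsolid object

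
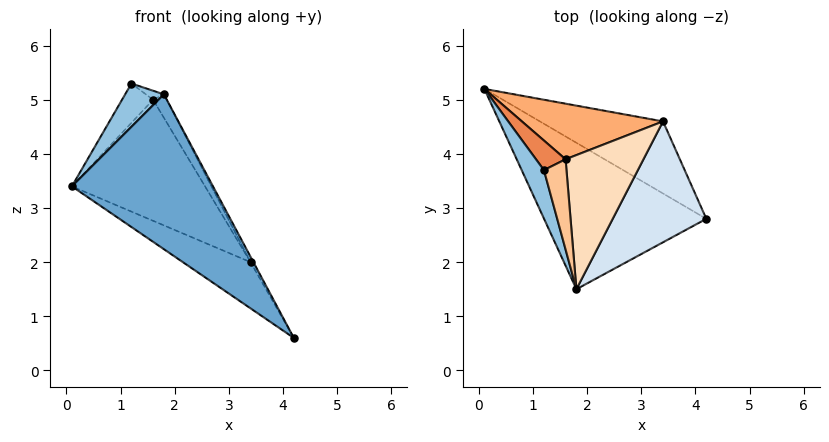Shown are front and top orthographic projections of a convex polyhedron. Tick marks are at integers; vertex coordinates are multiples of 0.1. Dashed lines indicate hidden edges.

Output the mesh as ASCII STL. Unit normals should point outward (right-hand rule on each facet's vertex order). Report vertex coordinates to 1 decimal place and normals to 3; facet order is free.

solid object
 facet normal -0.667 -0.542 -0.512
  outer loop
   vertex 1.8 1.5 5.1
   vertex 0.1 5.2 3.4
   vertex 4.2 2.8 0.6
  endloop
 endfacet
 facet normal -0.910 -0.276 0.309
  outer loop
   vertex 1.2 3.7 5.3
   vertex 0.1 5.2 3.4
   vertex 1.8 1.5 5.1
  endloop
 endfacet
 facet normal -0.251 0.522 -0.815
  outer loop
   vertex 3.4 4.6 2.0
   vertex 4.2 2.8 0.6
   vertex 0.1 5.2 3.4
  endloop
 endfacet
 facet normal 0.880 0.021 0.475
  outer loop
   vertex 3.4 4.6 2.0
   vertex 1.8 1.5 5.1
   vertex 4.2 2.8 0.6
  endloop
 endfacet
 facet normal 0.051 0.798 0.600
  outer loop
   vertex 1.6 3.9 5.0
   vertex 0.1 5.2 3.4
   vertex 1.2 3.7 5.3
  endloop
 endfacet
 facet normal 0.324 0.860 0.395
  outer loop
   vertex 1.6 3.9 5.0
   vertex 3.4 4.6 2.0
   vertex 0.1 5.2 3.4
  endloop
 endfacet
 facet normal 0.572 0.082 0.816
  outer loop
   vertex 1.6 3.9 5.0
   vertex 1.2 3.7 5.3
   vertex 1.8 1.5 5.1
  endloop
 endfacet
 facet normal 0.844 0.092 0.528
  outer loop
   vertex 1.6 3.9 5.0
   vertex 1.8 1.5 5.1
   vertex 3.4 4.6 2.0
  endloop
 endfacet
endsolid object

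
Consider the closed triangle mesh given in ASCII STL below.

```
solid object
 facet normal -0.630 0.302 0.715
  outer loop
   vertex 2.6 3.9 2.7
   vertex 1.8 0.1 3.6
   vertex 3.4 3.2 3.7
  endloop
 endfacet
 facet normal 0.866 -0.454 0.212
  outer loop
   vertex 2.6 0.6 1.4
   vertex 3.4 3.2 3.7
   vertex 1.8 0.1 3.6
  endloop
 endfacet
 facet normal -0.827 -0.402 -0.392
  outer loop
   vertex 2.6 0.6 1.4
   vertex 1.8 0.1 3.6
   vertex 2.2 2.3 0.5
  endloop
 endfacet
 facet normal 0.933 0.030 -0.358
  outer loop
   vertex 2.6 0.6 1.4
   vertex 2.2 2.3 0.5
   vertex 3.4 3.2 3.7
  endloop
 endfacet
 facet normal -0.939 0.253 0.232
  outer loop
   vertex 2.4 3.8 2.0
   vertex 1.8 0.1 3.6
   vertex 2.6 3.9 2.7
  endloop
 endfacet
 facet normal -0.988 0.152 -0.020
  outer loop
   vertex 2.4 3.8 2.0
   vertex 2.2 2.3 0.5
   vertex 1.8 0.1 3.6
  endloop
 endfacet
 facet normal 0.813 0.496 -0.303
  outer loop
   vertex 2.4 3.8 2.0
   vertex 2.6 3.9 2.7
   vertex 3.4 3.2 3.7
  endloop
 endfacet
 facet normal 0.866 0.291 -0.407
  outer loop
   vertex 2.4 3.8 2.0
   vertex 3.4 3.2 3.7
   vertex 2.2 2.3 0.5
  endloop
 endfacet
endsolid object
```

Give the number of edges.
12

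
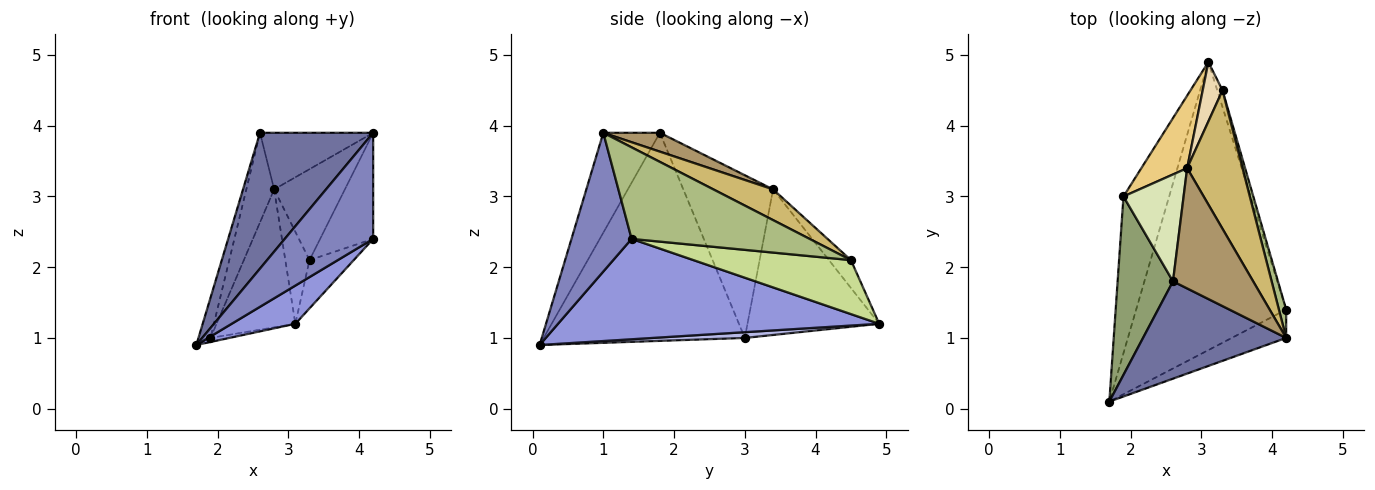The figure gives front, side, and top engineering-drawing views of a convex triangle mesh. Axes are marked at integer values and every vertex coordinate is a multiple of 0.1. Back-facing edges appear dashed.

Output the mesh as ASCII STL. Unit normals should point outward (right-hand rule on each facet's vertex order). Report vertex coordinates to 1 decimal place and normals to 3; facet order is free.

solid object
 facet normal -0.377 -0.753 0.540
  outer loop
   vertex 2.6 1.8 3.9
   vertex 1.7 0.1 0.9
   vertex 4.2 1.0 3.9
  endloop
 endfacet
 facet normal 0.549 -0.808 -0.215
  outer loop
   vertex 4.2 1.4 2.4
   vertex 4.2 1.0 3.9
   vertex 1.7 0.1 0.9
  endloop
 endfacet
 facet normal 0.553 -0.110 -0.826
  outer loop
   vertex 4.2 1.4 2.4
   vertex 1.7 0.1 0.9
   vertex 3.1 4.9 1.2
  endloop
 endfacet
 facet normal 0.125 0.026 -0.992
  outer loop
   vertex 1.9 3.0 1.0
   vertex 3.1 4.9 1.2
   vertex 1.7 0.1 0.9
  endloop
 endfacet
 facet normal -0.965 0.058 0.257
  outer loop
   vertex 1.9 3.0 1.0
   vertex 1.7 0.1 0.9
   vertex 2.6 1.8 3.9
  endloop
 endfacet
 facet normal 0.956 0.285 0.076
  outer loop
   vertex 3.3 4.5 2.1
   vertex 4.2 1.0 3.9
   vertex 4.2 1.4 2.4
  endloop
 endfacet
 facet normal 0.959 0.269 -0.093
  outer loop
   vertex 3.3 4.5 2.1
   vertex 4.2 1.4 2.4
   vertex 3.1 4.9 1.2
  endloop
 endfacet
 facet normal -0.901 0.279 0.333
  outer loop
   vertex 2.8 3.4 3.1
   vertex 1.9 3.0 1.0
   vertex 2.6 1.8 3.9
  endloop
 endfacet
 facet normal 0.208 0.416 0.885
  outer loop
   vertex 2.8 3.4 3.1
   vertex 2.6 1.8 3.9
   vertex 4.2 1.0 3.9
  endloop
 endfacet
 facet normal 0.421 0.498 0.758
  outer loop
   vertex 2.8 3.4 3.1
   vertex 4.2 1.0 3.9
   vertex 3.3 4.5 2.1
  endloop
 endfacet
 facet normal -0.828 0.496 0.261
  outer loop
   vertex 2.8 3.4 3.1
   vertex 3.1 4.9 1.2
   vertex 1.9 3.0 1.0
  endloop
 endfacet
 facet normal -0.606 0.668 0.432
  outer loop
   vertex 2.8 3.4 3.1
   vertex 3.3 4.5 2.1
   vertex 3.1 4.9 1.2
  endloop
 endfacet
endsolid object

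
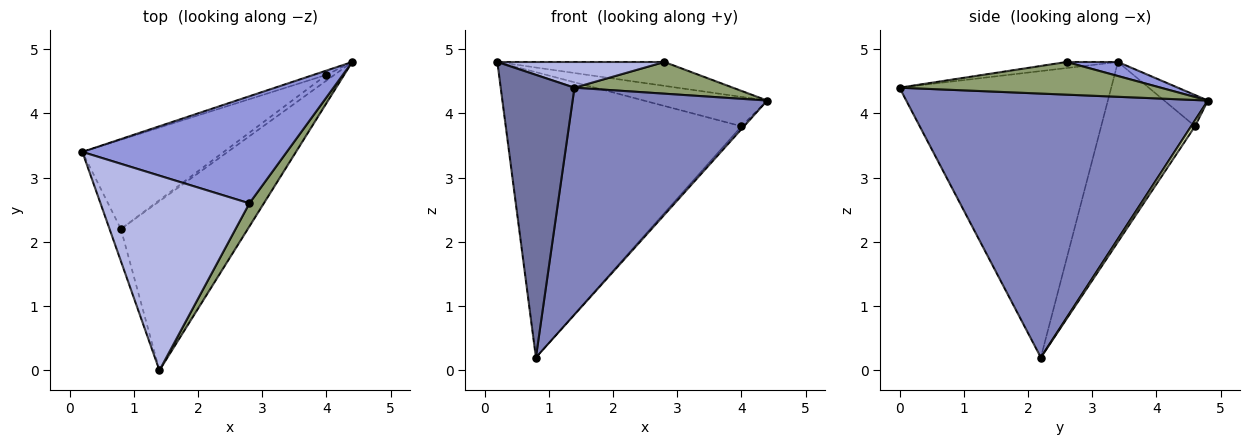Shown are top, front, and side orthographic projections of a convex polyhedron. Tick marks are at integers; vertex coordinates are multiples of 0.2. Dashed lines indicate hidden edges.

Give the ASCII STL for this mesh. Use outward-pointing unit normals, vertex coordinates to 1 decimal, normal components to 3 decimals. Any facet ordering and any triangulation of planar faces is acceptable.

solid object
 facet normal -0.944 -0.329 -0.037
  outer loop
   vertex 0.8 2.2 0.2
   vertex 1.4 0.0 4.4
   vertex 0.2 3.4 4.8
  endloop
 endfacet
 facet normal 0.779 -0.503 -0.375
  outer loop
   vertex 0.8 2.2 0.2
   vertex 4.4 4.8 4.2
   vertex 1.4 0.0 4.4
  endloop
 endfacet
 facet normal 0.067 0.217 0.974
  outer loop
   vertex 2.8 2.6 4.8
   vertex 4.4 4.8 4.2
   vertex 0.2 3.4 4.8
  endloop
 endfacet
 facet normal -0.040 -0.131 0.991
  outer loop
   vertex 2.8 2.6 4.8
   vertex 0.2 3.4 4.8
   vertex 1.4 0.0 4.4
  endloop
 endfacet
 facet normal 0.800 -0.485 0.354
  outer loop
   vertex 2.8 2.6 4.8
   vertex 1.4 0.0 4.4
   vertex 4.4 4.8 4.2
  endloop
 endfacet
 facet normal -0.331 0.934 -0.136
  outer loop
   vertex 4.0 4.6 3.8
   vertex 0.2 3.4 4.8
   vertex 4.4 4.8 4.2
  endloop
 endfacet
 facet normal -0.355 0.892 -0.279
  outer loop
   vertex 4.0 4.6 3.8
   vertex 0.8 2.2 0.2
   vertex 0.2 3.4 4.8
  endloop
 endfacet
 facet normal 0.557 0.371 -0.743
  outer loop
   vertex 4.0 4.6 3.8
   vertex 4.4 4.8 4.2
   vertex 0.8 2.2 0.2
  endloop
 endfacet
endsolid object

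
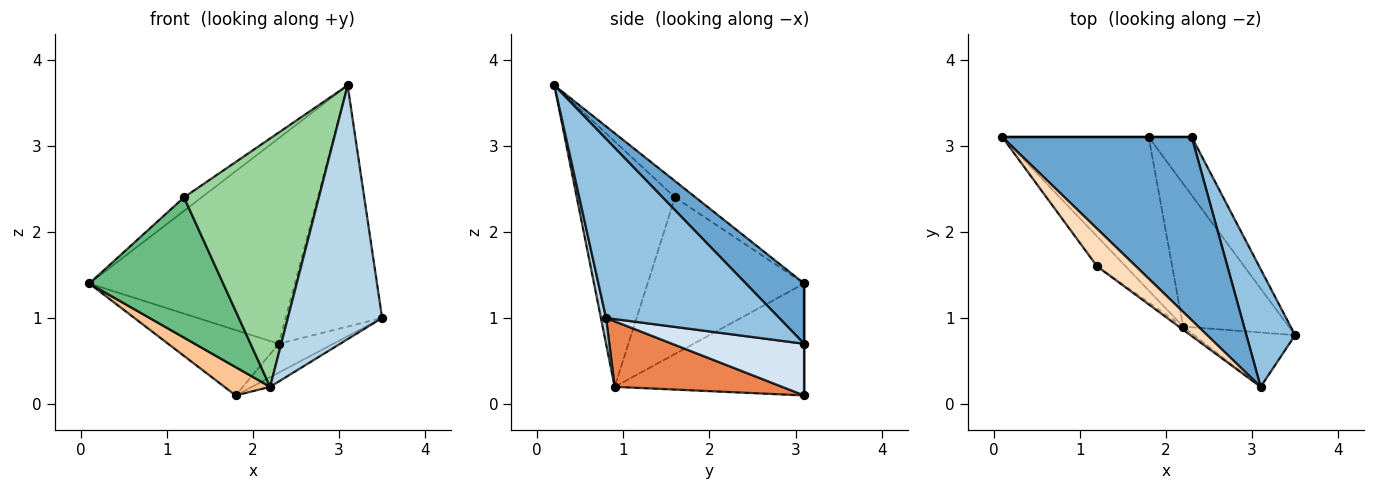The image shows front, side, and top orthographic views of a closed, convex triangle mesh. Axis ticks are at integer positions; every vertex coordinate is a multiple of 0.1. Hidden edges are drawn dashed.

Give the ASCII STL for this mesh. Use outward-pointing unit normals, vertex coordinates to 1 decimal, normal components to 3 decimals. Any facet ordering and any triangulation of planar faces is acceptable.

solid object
 facet normal 0.207 0.730 0.651
  outer loop
   vertex 3.1 0.2 3.7
   vertex 2.3 3.1 0.7
   vertex 0.1 3.1 1.4
  endloop
 endfacet
 facet normal 0.850 0.474 0.231
  outer loop
   vertex 3.1 0.2 3.7
   vertex 3.5 0.8 1.0
   vertex 2.3 3.1 0.7
  endloop
 endfacet
 facet normal 0.054 -0.976 -0.209
  outer loop
   vertex 2.2 0.9 0.2
   vertex 3.5 0.8 1.0
   vertex 3.1 0.2 3.7
  endloop
 endfacet
 facet normal 0.732 0.302 -0.610
  outer loop
   vertex 1.8 3.1 0.1
   vertex 2.3 3.1 0.7
   vertex 3.5 0.8 1.0
  endloop
 endfacet
 facet normal 0.526 0.057 -0.848
  outer loop
   vertex 1.8 3.1 0.1
   vertex 3.5 0.8 1.0
   vertex 2.2 0.9 0.2
  endloop
 endfacet
 facet normal 0.000 1.000 0.000
  outer loop
   vertex 1.8 3.1 0.1
   vertex 0.1 3.1 1.4
   vertex 2.3 3.1 0.7
  endloop
 endfacet
 facet normal -0.601 -0.145 -0.786
  outer loop
   vertex 1.8 3.1 0.1
   vertex 2.2 0.9 0.2
   vertex 0.1 3.1 1.4
  endloop
 endfacet
 facet normal -0.368 0.314 0.875
  outer loop
   vertex 1.2 1.6 2.4
   vertex 3.1 0.2 3.7
   vertex 0.1 3.1 1.4
  endloop
 endfacet
 facet normal -0.753 -0.644 -0.137
  outer loop
   vertex 1.2 1.6 2.4
   vertex 0.1 3.1 1.4
   vertex 2.2 0.9 0.2
  endloop
 endfacet
 facet normal -0.589 -0.808 -0.010
  outer loop
   vertex 1.2 1.6 2.4
   vertex 2.2 0.9 0.2
   vertex 3.1 0.2 3.7
  endloop
 endfacet
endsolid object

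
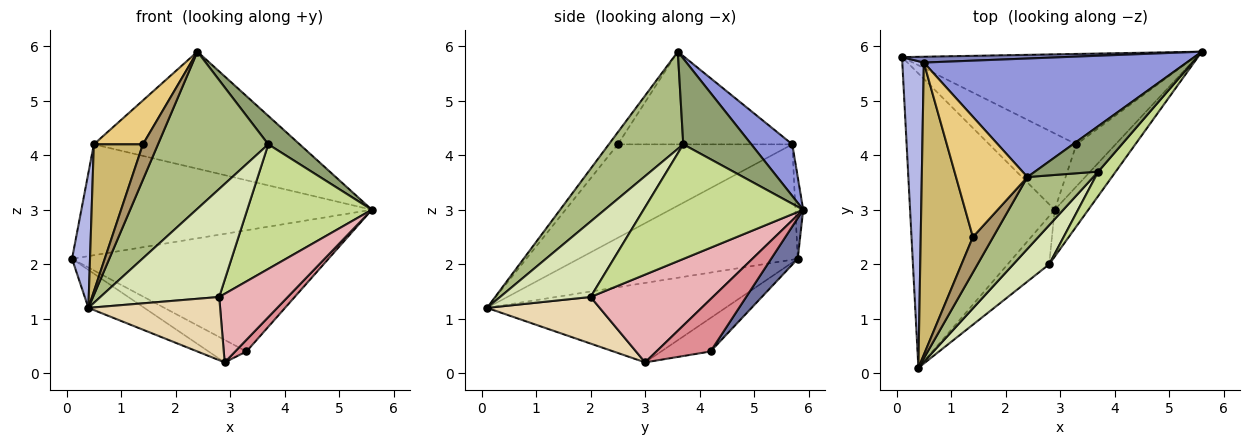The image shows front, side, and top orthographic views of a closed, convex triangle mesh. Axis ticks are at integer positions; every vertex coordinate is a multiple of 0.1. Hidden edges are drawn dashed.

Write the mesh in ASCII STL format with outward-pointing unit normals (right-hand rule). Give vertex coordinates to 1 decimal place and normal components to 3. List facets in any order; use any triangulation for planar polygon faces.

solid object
 facet normal 0.083 0.799 -0.596
  outer loop
   vertex 3.3 4.2 0.4
   vertex 0.1 5.8 2.1
   vertex 5.6 5.9 3.0
  endloop
 endfacet
 facet normal -0.027 0.998 0.053
  outer loop
   vertex 0.5 5.7 4.2
   vertex 5.6 5.9 3.0
   vertex 0.1 5.8 2.1
  endloop
 endfacet
 facet normal 0.139 0.696 0.705
  outer loop
   vertex 0.5 5.7 4.2
   vertex 2.4 3.6 5.9
   vertex 5.6 5.9 3.0
  endloop
 endfacet
 facet normal -0.980 -0.080 0.183
  outer loop
   vertex 0.5 5.7 4.2
   vertex 0.1 5.8 2.1
   vertex 0.4 0.1 1.2
  endloop
 endfacet
 facet normal 0.754 -0.348 0.556
  outer loop
   vertex 3.7 3.7 4.2
   vertex 5.6 5.9 3.0
   vertex 2.4 3.6 5.9
  endloop
 endfacet
 facet normal 0.523 -0.775 0.354
  outer loop
   vertex 3.7 3.7 4.2
   vertex 2.4 3.6 5.9
   vertex 0.4 0.1 1.2
  endloop
 endfacet
 facet normal 0.783 -0.611 0.119
  outer loop
   vertex 2.8 2.0 1.4
   vertex 5.6 5.9 3.0
   vertex 3.7 3.7 4.2
  endloop
 endfacet
 facet normal 0.582 -0.764 0.277
  outer loop
   vertex 2.8 2.0 1.4
   vertex 3.7 3.7 4.2
   vertex 0.4 0.1 1.2
  endloop
 endfacet
 facet normal -0.391 -0.651 0.651
  outer loop
   vertex 1.4 2.5 4.2
   vertex 0.4 0.1 1.2
   vertex 2.4 3.6 5.9
  endloop
 endfacet
 facet normal -0.848 -0.238 0.473
  outer loop
   vertex 1.4 2.5 4.2
   vertex 0.5 5.7 4.2
   vertex 0.4 0.1 1.2
  endloop
 endfacet
 facet normal -0.773 -0.217 0.596
  outer loop
   vertex 1.4 2.5 4.2
   vertex 2.4 3.6 5.9
   vertex 0.5 5.7 4.2
  endloop
 endfacet
 facet normal 0.562 -0.658 -0.501
  outer loop
   vertex 2.9 3.0 0.2
   vertex 2.8 2.0 1.4
   vertex 0.4 0.1 1.2
  endloop
 endfacet
 facet normal -0.479 0.112 -0.871
  outer loop
   vertex 2.9 3.0 0.2
   vertex 0.4 0.1 1.2
   vertex 0.1 5.8 2.1
  endloop
 endfacet
 facet normal -0.346 0.265 -0.900
  outer loop
   vertex 2.9 3.0 0.2
   vertex 0.1 5.8 2.1
   vertex 3.3 4.2 0.4
  endloop
 endfacet
 facet normal 0.790 -0.165 -0.591
  outer loop
   vertex 2.9 3.0 0.2
   vertex 3.3 4.2 0.4
   vertex 5.6 5.9 3.0
  endloop
 endfacet
 facet normal 0.827 -0.464 -0.317
  outer loop
   vertex 2.9 3.0 0.2
   vertex 5.6 5.9 3.0
   vertex 2.8 2.0 1.4
  endloop
 endfacet
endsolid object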